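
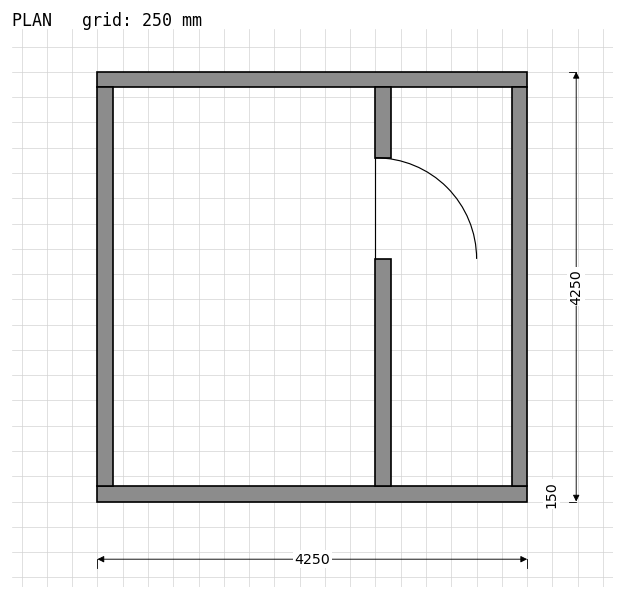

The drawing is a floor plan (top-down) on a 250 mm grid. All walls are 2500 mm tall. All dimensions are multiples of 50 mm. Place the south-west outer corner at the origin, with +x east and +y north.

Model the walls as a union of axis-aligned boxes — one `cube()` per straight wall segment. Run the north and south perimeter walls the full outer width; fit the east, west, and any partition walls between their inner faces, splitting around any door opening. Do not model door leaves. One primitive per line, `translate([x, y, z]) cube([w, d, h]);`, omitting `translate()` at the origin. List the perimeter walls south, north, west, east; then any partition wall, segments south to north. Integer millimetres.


cube([4250, 150, 2500]);
translate([0, 4100, 0]) cube([4250, 150, 2500]);
translate([0, 150, 0]) cube([150, 3950, 2500]);
translate([4100, 150, 0]) cube([150, 3950, 2500]);
translate([2750, 150, 0]) cube([150, 2250, 2500]);
translate([2750, 3400, 0]) cube([150, 700, 2500]);


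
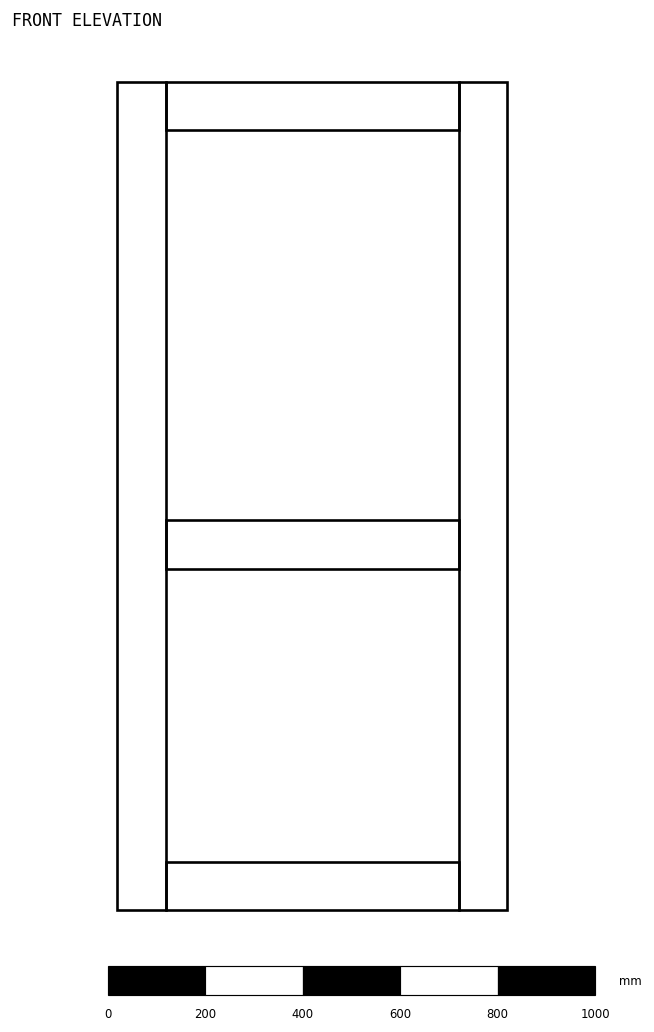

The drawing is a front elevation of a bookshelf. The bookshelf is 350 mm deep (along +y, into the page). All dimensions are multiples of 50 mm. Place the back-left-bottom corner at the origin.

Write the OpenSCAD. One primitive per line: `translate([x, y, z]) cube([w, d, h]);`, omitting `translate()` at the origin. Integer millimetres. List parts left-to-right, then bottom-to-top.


cube([100, 350, 1700]);
translate([100, 0, 0]) cube([600, 350, 100]);
translate([100, 0, 700]) cube([600, 350, 100]);
translate([100, 0, 1600]) cube([600, 350, 100]);
translate([700, 0, 0]) cube([100, 350, 1700]);


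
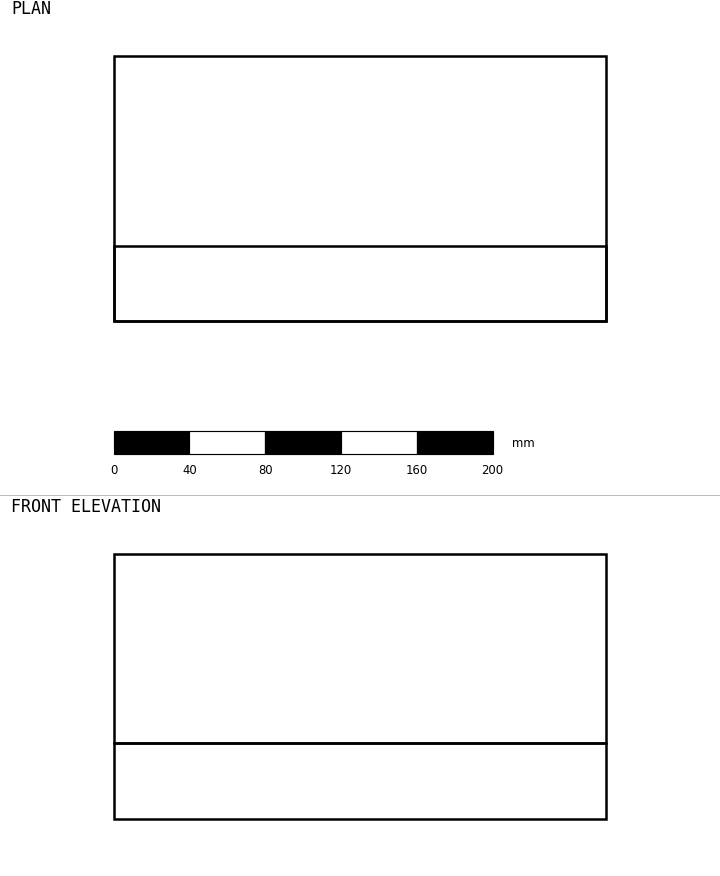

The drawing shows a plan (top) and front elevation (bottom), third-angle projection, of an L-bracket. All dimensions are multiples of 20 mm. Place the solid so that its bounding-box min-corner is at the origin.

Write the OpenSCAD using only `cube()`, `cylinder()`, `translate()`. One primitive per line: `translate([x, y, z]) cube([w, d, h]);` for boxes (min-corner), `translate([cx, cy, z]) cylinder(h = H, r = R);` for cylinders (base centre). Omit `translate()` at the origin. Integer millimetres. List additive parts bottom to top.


cube([260, 140, 40]);
translate([0, 0, 40]) cube([260, 40, 100]);


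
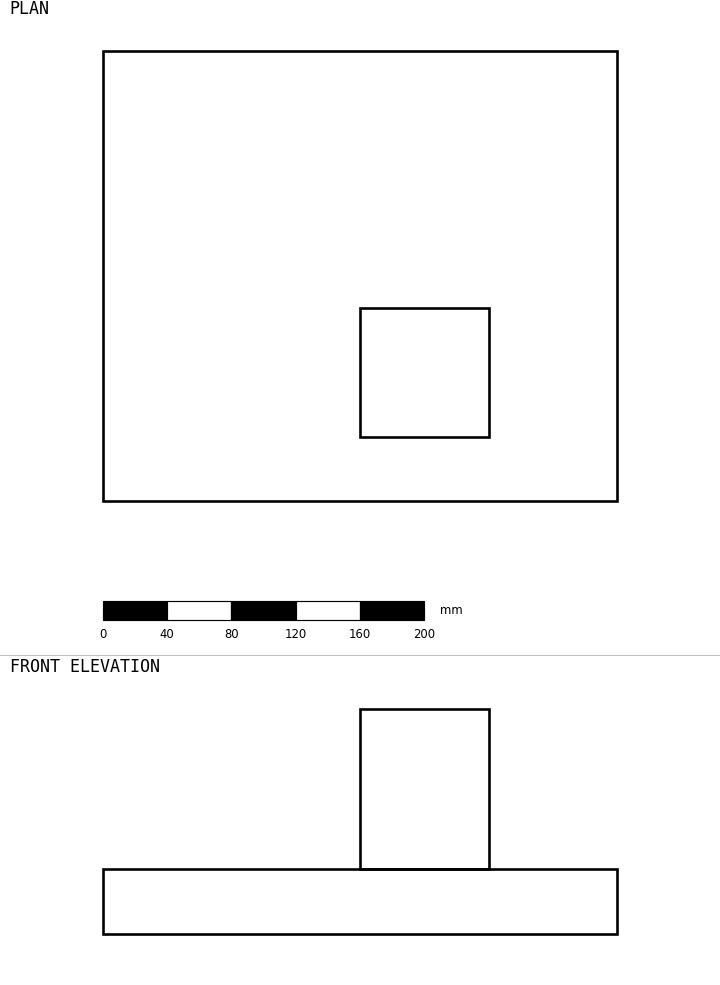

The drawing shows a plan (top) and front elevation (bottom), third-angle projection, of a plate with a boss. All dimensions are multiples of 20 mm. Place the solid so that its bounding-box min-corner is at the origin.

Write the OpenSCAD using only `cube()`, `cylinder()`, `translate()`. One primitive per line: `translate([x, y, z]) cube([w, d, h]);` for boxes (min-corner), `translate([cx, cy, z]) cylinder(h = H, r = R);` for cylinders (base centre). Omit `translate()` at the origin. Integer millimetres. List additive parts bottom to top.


cube([320, 280, 40]);
translate([160, 40, 40]) cube([80, 80, 100]);


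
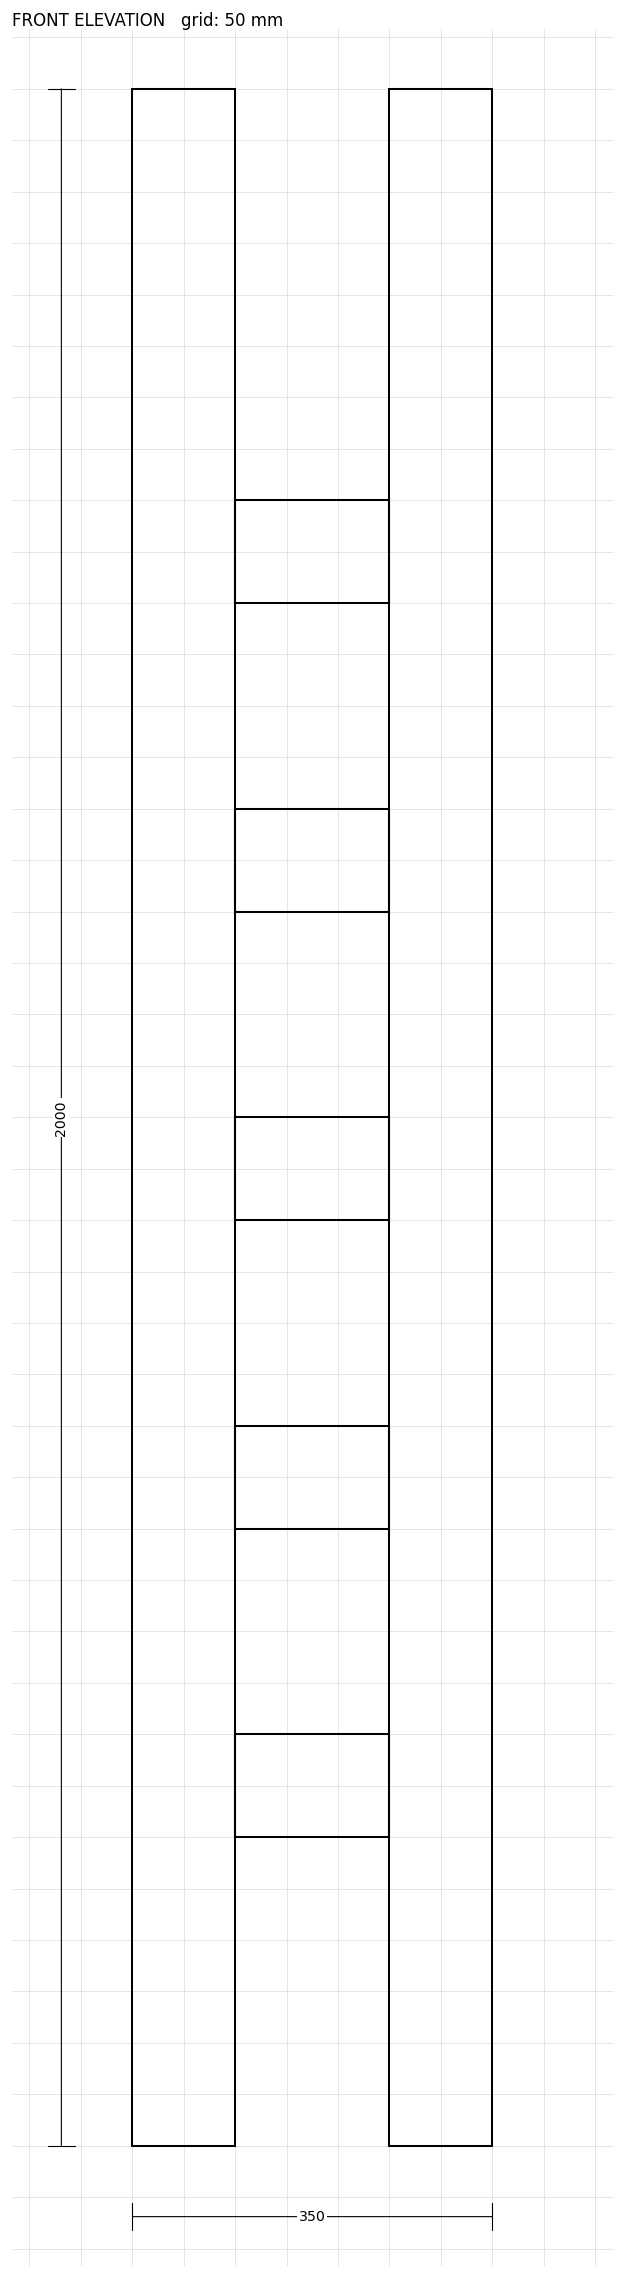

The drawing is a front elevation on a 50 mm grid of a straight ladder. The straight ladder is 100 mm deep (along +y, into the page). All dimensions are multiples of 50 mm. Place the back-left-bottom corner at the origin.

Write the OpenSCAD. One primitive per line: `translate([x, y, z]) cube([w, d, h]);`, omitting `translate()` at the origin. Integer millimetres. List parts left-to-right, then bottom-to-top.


cube([100, 100, 2000]);
translate([100, 0, 300]) cube([150, 100, 100]);
translate([100, 0, 600]) cube([150, 100, 100]);
translate([100, 0, 900]) cube([150, 100, 100]);
translate([100, 0, 1200]) cube([150, 100, 100]);
translate([100, 0, 1500]) cube([150, 100, 100]);
translate([250, 0, 0]) cube([100, 100, 2000]);


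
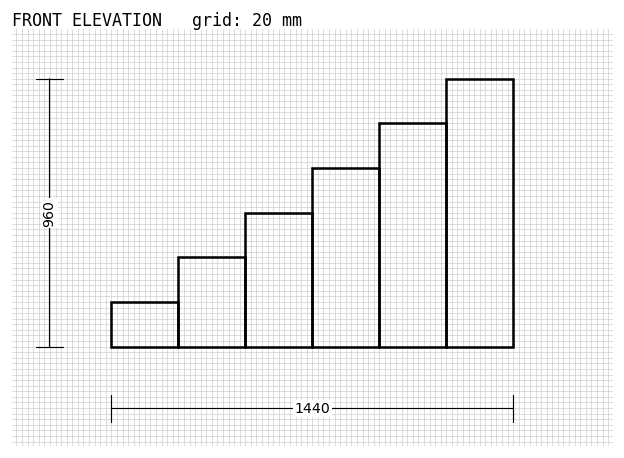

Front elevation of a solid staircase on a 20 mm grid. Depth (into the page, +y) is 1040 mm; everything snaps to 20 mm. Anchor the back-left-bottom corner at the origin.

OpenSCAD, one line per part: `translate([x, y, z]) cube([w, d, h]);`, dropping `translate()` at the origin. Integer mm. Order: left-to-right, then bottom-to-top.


cube([240, 1040, 160]);
translate([240, 0, 0]) cube([240, 1040, 320]);
translate([480, 0, 0]) cube([240, 1040, 480]);
translate([720, 0, 0]) cube([240, 1040, 640]);
translate([960, 0, 0]) cube([240, 1040, 800]);
translate([1200, 0, 0]) cube([240, 1040, 960]);


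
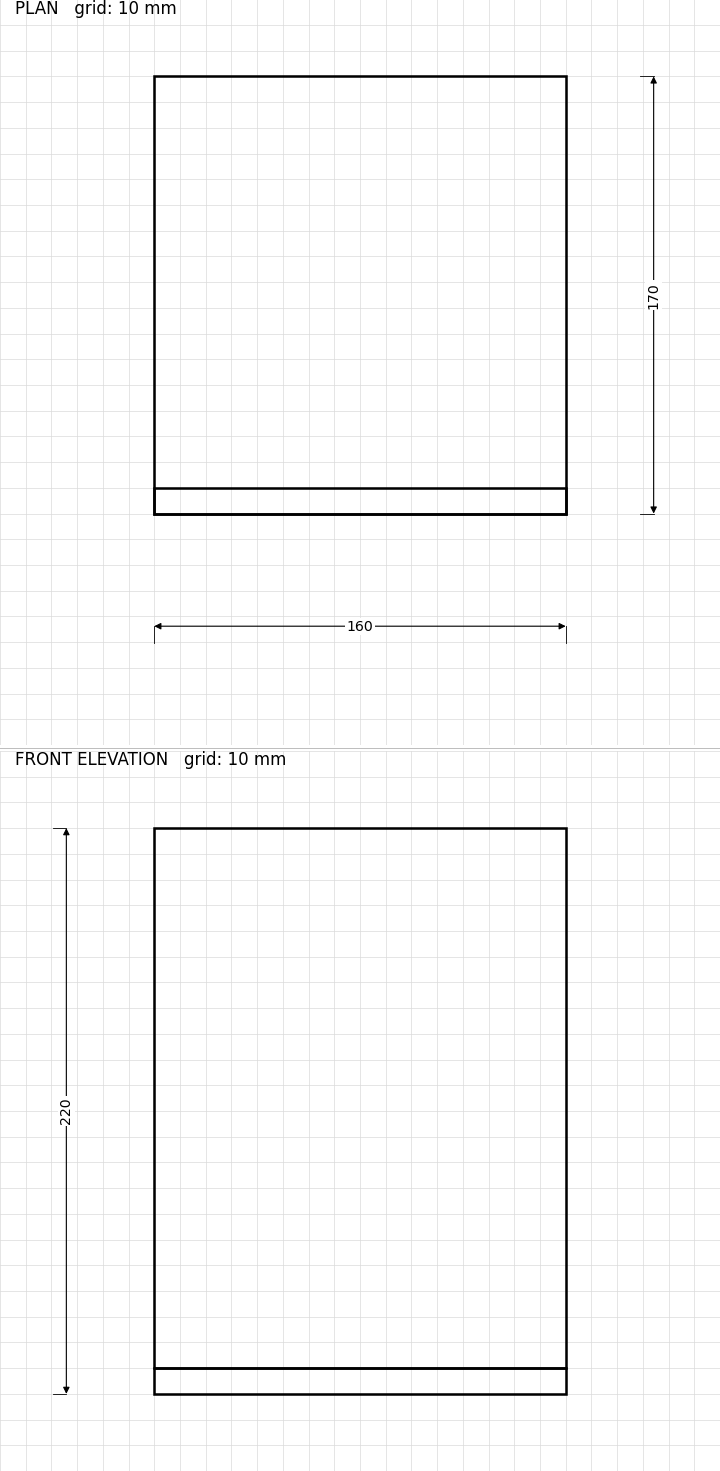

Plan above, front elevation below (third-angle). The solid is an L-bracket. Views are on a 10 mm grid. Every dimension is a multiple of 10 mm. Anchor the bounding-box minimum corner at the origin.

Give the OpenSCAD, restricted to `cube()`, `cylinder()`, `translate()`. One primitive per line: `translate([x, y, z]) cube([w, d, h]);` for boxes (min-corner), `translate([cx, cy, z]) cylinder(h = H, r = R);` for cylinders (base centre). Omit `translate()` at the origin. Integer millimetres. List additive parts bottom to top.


cube([160, 170, 10]);
translate([0, 0, 10]) cube([160, 10, 210]);


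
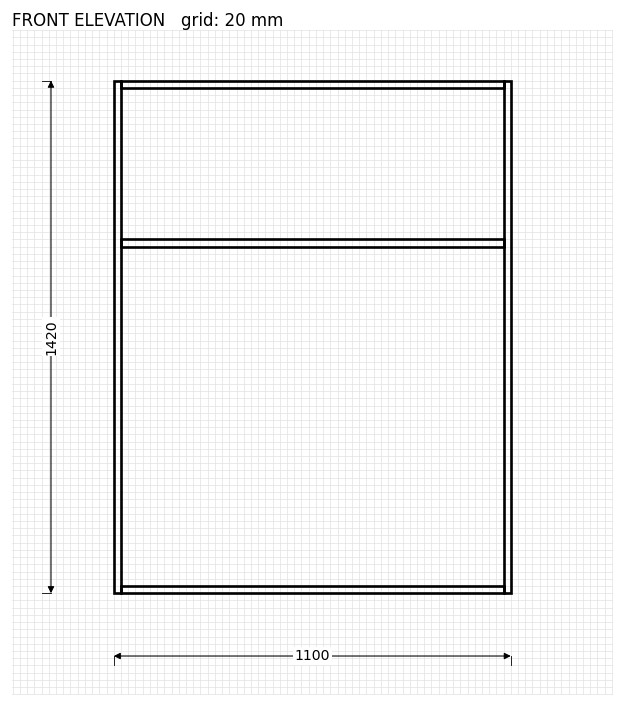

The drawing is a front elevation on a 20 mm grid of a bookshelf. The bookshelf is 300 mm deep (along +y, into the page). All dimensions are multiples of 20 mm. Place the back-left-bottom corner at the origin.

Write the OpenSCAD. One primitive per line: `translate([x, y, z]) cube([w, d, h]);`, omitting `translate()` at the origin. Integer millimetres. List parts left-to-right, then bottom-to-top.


cube([20, 300, 1420]);
translate([20, 0, 0]) cube([1060, 300, 20]);
translate([20, 0, 960]) cube([1060, 300, 20]);
translate([20, 0, 1400]) cube([1060, 300, 20]);
translate([1080, 0, 0]) cube([20, 300, 1420]);


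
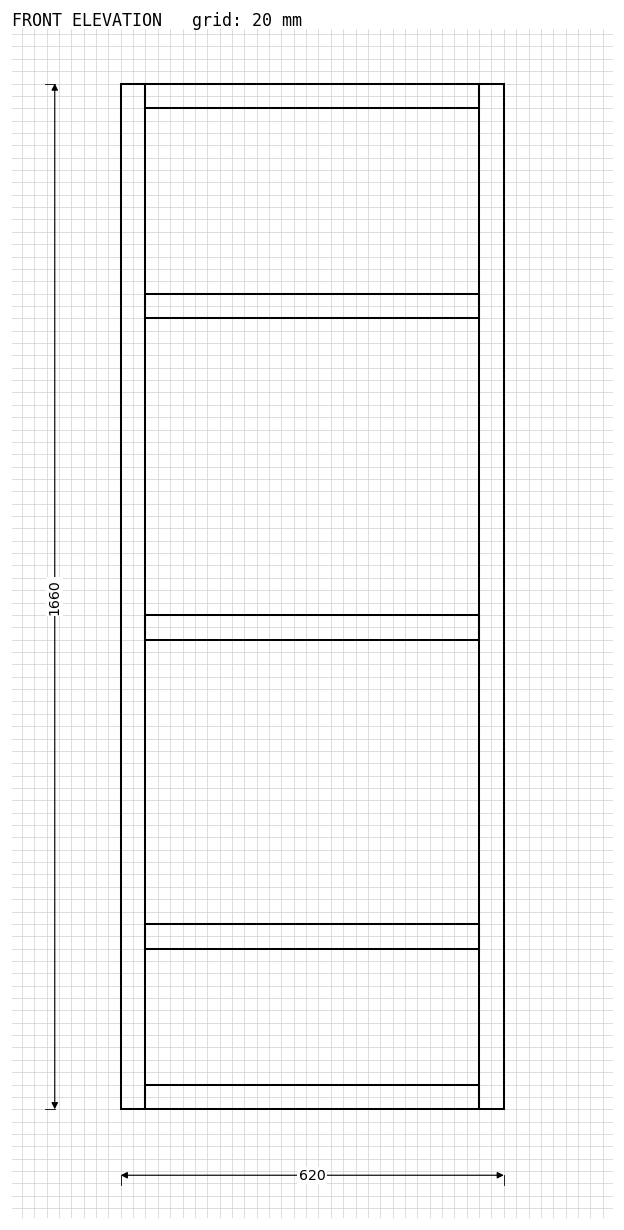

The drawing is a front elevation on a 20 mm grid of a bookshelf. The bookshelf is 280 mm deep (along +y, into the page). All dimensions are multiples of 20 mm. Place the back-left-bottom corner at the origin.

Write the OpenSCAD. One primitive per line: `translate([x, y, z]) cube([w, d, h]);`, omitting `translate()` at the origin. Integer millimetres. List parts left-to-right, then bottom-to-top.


cube([40, 280, 1660]);
translate([40, 0, 0]) cube([540, 280, 40]);
translate([40, 0, 260]) cube([540, 280, 40]);
translate([40, 0, 760]) cube([540, 280, 40]);
translate([40, 0, 1280]) cube([540, 280, 40]);
translate([40, 0, 1620]) cube([540, 280, 40]);
translate([580, 0, 0]) cube([40, 280, 1660]);


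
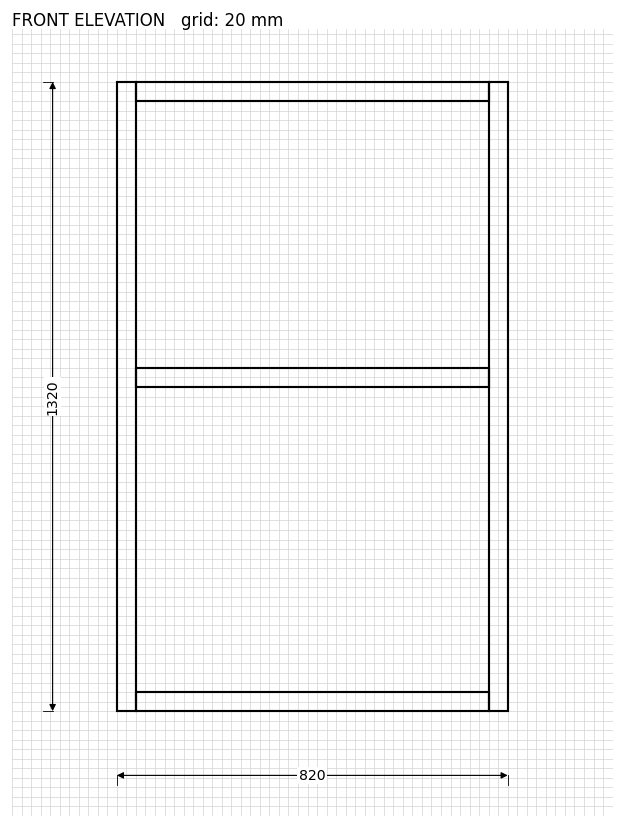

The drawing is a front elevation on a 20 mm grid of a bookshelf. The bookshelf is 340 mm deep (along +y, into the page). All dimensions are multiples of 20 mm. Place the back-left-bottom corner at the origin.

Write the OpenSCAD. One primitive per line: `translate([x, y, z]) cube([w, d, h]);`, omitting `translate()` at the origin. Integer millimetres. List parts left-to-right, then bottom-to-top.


cube([40, 340, 1320]);
translate([40, 0, 0]) cube([740, 340, 40]);
translate([40, 0, 680]) cube([740, 340, 40]);
translate([40, 0, 1280]) cube([740, 340, 40]);
translate([780, 0, 0]) cube([40, 340, 1320]);


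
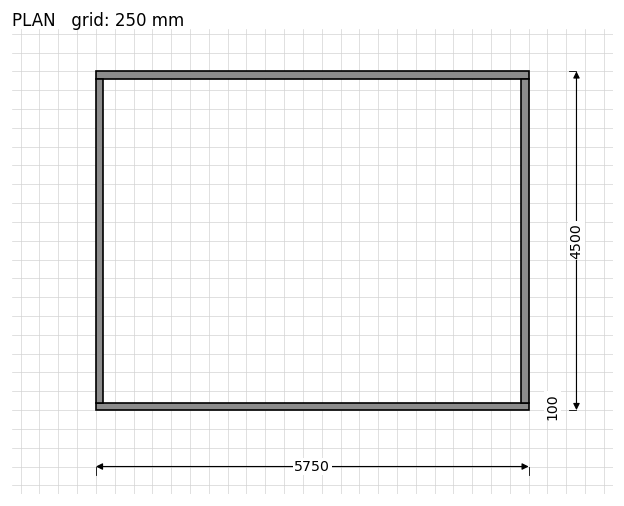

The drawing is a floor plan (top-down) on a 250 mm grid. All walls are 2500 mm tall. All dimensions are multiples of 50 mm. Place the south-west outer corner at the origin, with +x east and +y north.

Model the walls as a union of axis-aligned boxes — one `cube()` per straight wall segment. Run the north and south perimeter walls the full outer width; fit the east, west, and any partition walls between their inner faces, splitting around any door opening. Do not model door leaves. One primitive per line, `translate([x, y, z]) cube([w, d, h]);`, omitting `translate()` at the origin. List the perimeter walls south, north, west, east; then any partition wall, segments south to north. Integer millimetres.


cube([5750, 100, 2500]);
translate([0, 4400, 0]) cube([5750, 100, 2500]);
translate([0, 100, 0]) cube([100, 4300, 2500]);
translate([5650, 100, 0]) cube([100, 4300, 2500]);


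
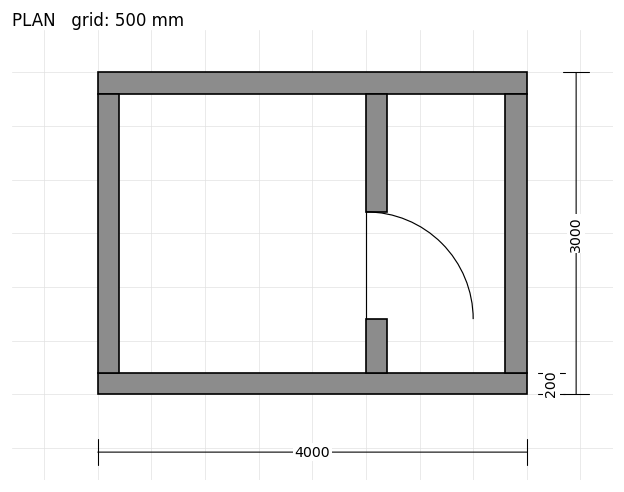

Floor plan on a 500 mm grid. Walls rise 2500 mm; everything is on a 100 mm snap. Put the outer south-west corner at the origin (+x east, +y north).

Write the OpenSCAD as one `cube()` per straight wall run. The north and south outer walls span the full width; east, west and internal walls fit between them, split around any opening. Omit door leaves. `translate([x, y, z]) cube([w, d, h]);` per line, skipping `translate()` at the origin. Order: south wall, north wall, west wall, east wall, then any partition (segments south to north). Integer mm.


cube([4000, 200, 2500]);
translate([0, 2800, 0]) cube([4000, 200, 2500]);
translate([0, 200, 0]) cube([200, 2600, 2500]);
translate([3800, 200, 0]) cube([200, 2600, 2500]);
translate([2500, 200, 0]) cube([200, 500, 2500]);
translate([2500, 1700, 0]) cube([200, 1100, 2500]);


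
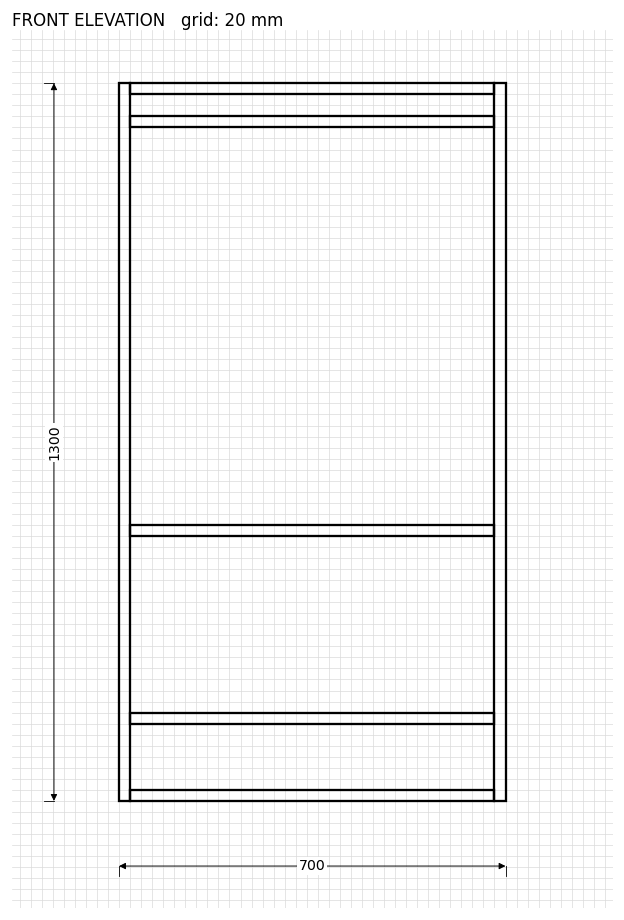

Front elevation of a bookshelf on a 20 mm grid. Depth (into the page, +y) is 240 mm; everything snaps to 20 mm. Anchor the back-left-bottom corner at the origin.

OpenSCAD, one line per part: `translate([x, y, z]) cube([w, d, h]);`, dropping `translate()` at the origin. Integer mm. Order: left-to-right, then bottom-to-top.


cube([20, 240, 1300]);
translate([20, 0, 0]) cube([660, 240, 20]);
translate([20, 0, 140]) cube([660, 240, 20]);
translate([20, 0, 480]) cube([660, 240, 20]);
translate([20, 0, 1220]) cube([660, 240, 20]);
translate([20, 0, 1280]) cube([660, 240, 20]);
translate([680, 0, 0]) cube([20, 240, 1300]);


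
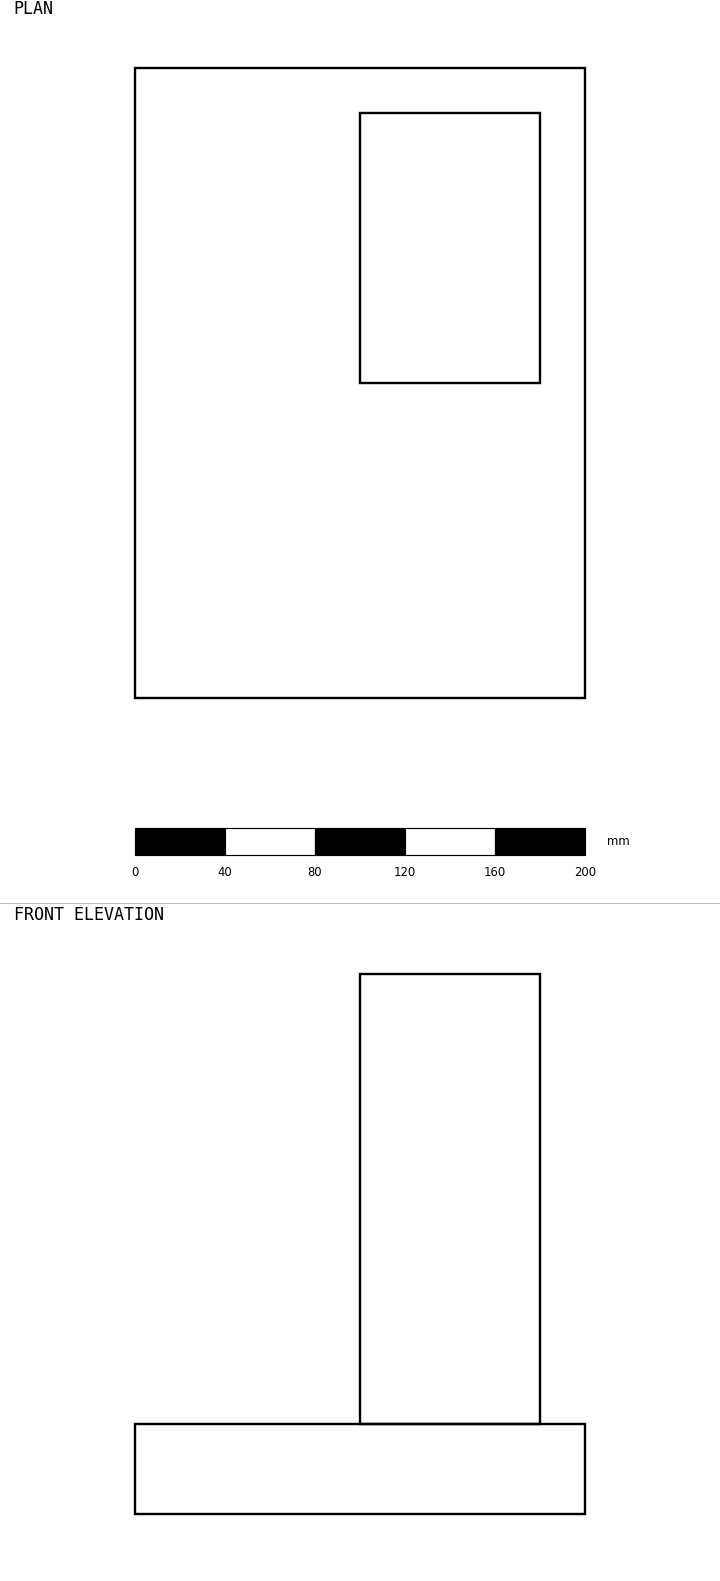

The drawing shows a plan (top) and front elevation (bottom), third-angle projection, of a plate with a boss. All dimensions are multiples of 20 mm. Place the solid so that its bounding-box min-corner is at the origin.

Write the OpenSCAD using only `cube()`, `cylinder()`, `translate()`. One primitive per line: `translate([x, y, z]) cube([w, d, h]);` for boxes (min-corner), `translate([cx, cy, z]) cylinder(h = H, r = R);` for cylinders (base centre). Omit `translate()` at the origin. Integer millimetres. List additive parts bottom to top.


cube([200, 280, 40]);
translate([100, 140, 40]) cube([80, 120, 200]);


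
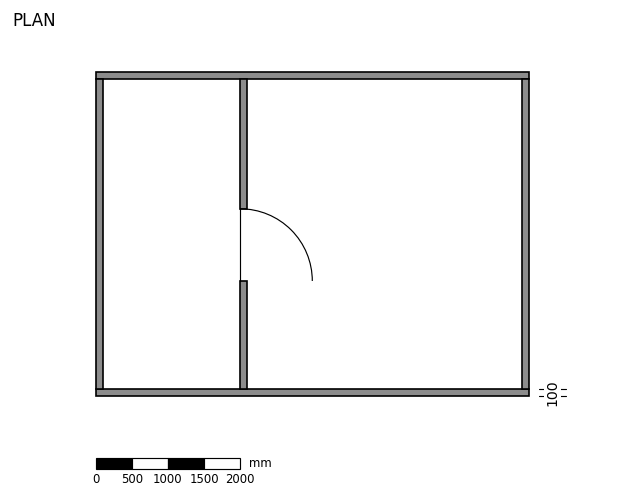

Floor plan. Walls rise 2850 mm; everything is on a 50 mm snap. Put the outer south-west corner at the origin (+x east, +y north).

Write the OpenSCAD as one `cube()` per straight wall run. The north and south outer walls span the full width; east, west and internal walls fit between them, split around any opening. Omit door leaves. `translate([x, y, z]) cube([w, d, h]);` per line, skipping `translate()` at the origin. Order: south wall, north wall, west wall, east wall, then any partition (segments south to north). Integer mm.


cube([6000, 100, 2850]);
translate([0, 4400, 0]) cube([6000, 100, 2850]);
translate([0, 100, 0]) cube([100, 4300, 2850]);
translate([5900, 100, 0]) cube([100, 4300, 2850]);
translate([2000, 100, 0]) cube([100, 1500, 2850]);
translate([2000, 2600, 0]) cube([100, 1800, 2850]);


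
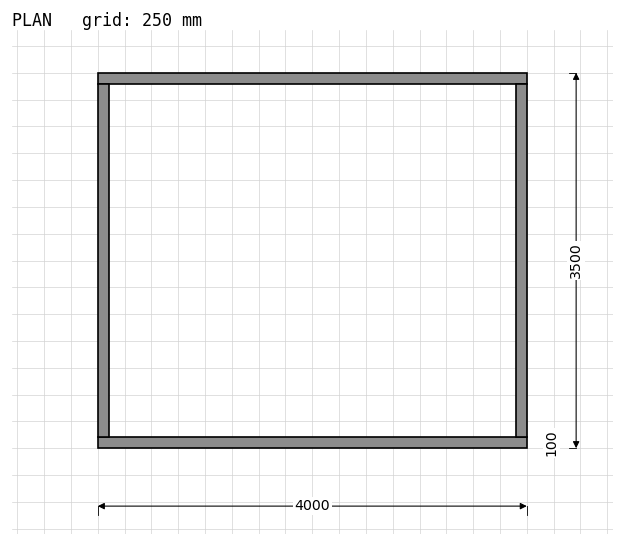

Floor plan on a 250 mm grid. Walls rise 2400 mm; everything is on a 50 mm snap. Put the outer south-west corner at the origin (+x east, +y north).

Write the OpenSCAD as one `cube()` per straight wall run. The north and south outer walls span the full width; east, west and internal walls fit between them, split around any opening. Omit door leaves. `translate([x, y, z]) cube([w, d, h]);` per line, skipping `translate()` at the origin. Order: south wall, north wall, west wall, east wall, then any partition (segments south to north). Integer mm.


cube([4000, 100, 2400]);
translate([0, 3400, 0]) cube([4000, 100, 2400]);
translate([0, 100, 0]) cube([100, 3300, 2400]);
translate([3900, 100, 0]) cube([100, 3300, 2400]);


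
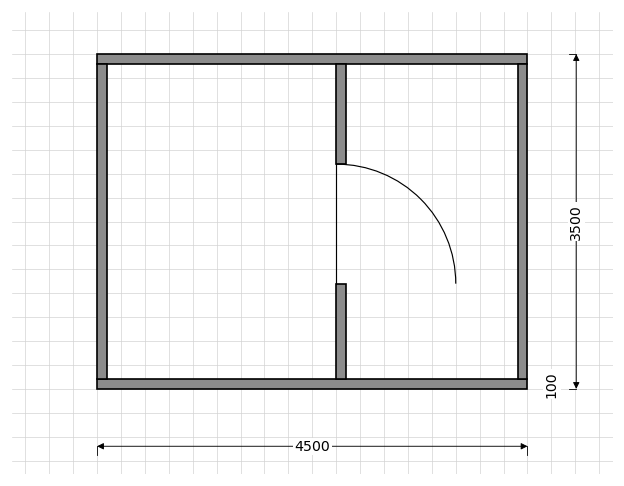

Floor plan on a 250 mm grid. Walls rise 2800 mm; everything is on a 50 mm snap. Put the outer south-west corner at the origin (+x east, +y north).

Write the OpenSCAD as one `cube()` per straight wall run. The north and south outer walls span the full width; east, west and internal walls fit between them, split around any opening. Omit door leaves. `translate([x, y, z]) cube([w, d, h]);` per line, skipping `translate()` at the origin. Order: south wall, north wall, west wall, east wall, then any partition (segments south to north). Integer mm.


cube([4500, 100, 2800]);
translate([0, 3400, 0]) cube([4500, 100, 2800]);
translate([0, 100, 0]) cube([100, 3300, 2800]);
translate([4400, 100, 0]) cube([100, 3300, 2800]);
translate([2500, 100, 0]) cube([100, 1000, 2800]);
translate([2500, 2350, 0]) cube([100, 1050, 2800]);


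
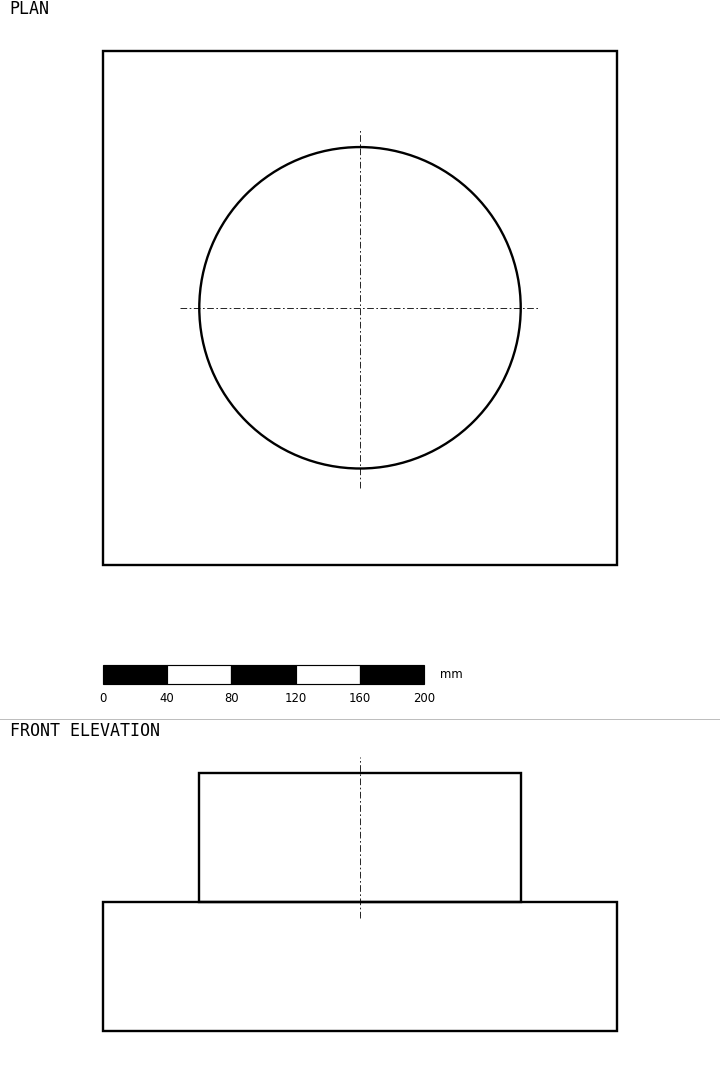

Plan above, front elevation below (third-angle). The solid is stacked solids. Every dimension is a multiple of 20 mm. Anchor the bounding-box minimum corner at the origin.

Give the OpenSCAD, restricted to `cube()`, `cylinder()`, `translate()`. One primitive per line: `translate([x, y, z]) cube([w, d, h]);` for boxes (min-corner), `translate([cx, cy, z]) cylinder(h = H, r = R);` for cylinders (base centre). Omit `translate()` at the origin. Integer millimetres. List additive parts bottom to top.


cube([320, 320, 80]);
translate([160, 160, 80]) cylinder(h = 80, r = 100);


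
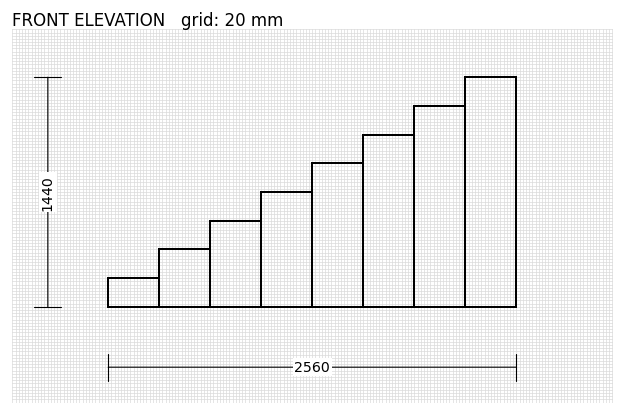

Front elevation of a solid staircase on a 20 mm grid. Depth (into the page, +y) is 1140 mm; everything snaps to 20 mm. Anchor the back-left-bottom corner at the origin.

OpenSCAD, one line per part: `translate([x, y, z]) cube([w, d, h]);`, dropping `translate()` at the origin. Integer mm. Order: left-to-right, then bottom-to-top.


cube([320, 1140, 180]);
translate([320, 0, 0]) cube([320, 1140, 360]);
translate([640, 0, 0]) cube([320, 1140, 540]);
translate([960, 0, 0]) cube([320, 1140, 720]);
translate([1280, 0, 0]) cube([320, 1140, 900]);
translate([1600, 0, 0]) cube([320, 1140, 1080]);
translate([1920, 0, 0]) cube([320, 1140, 1260]);
translate([2240, 0, 0]) cube([320, 1140, 1440]);


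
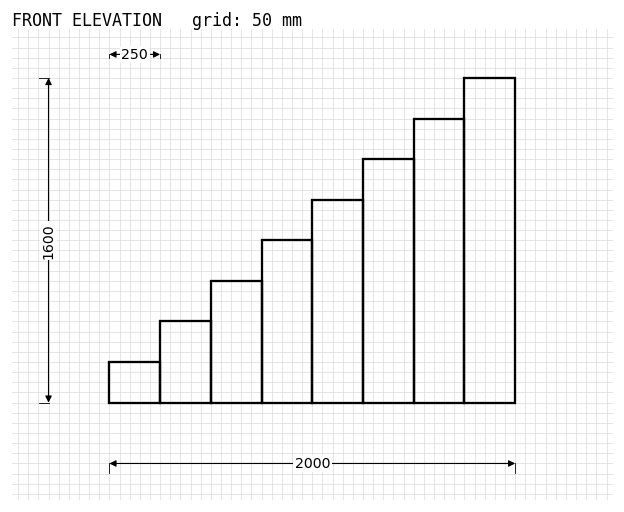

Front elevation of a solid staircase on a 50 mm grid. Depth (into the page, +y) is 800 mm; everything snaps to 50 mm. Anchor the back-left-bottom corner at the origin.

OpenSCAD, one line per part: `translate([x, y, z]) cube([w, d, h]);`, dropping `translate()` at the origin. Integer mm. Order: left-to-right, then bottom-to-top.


cube([250, 800, 200]);
translate([250, 0, 0]) cube([250, 800, 400]);
translate([500, 0, 0]) cube([250, 800, 600]);
translate([750, 0, 0]) cube([250, 800, 800]);
translate([1000, 0, 0]) cube([250, 800, 1000]);
translate([1250, 0, 0]) cube([250, 800, 1200]);
translate([1500, 0, 0]) cube([250, 800, 1400]);
translate([1750, 0, 0]) cube([250, 800, 1600]);


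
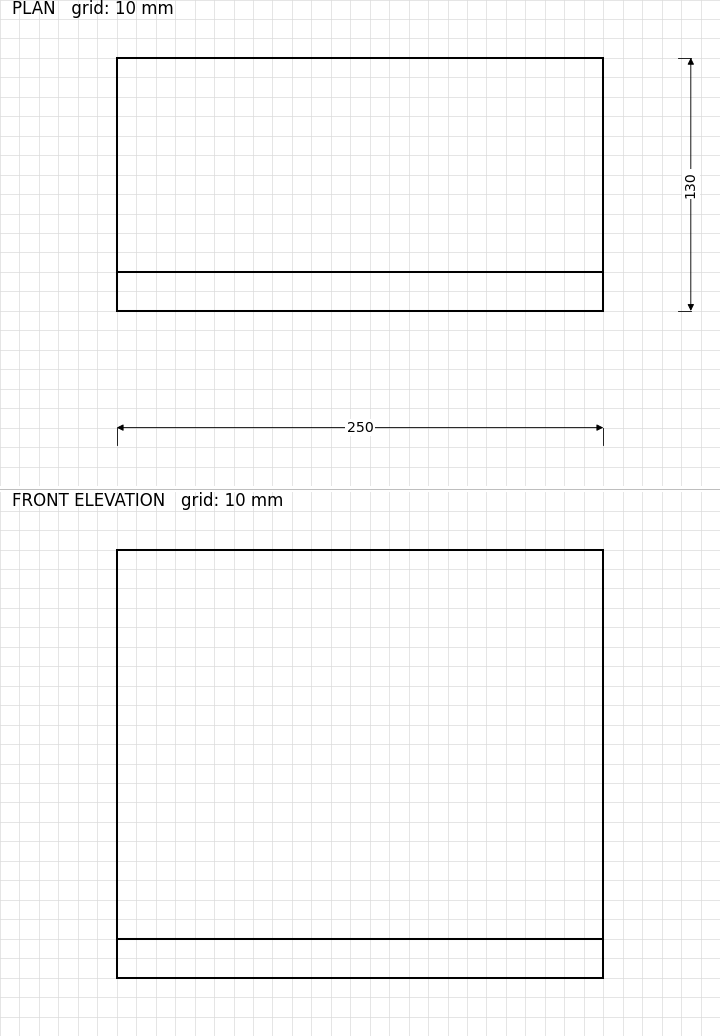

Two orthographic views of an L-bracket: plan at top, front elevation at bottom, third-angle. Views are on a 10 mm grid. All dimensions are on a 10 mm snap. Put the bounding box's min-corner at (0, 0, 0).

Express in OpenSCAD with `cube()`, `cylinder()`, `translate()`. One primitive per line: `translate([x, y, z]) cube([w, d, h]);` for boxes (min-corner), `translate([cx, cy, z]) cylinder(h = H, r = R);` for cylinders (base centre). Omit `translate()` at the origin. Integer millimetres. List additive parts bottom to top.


cube([250, 130, 20]);
translate([0, 0, 20]) cube([250, 20, 200]);


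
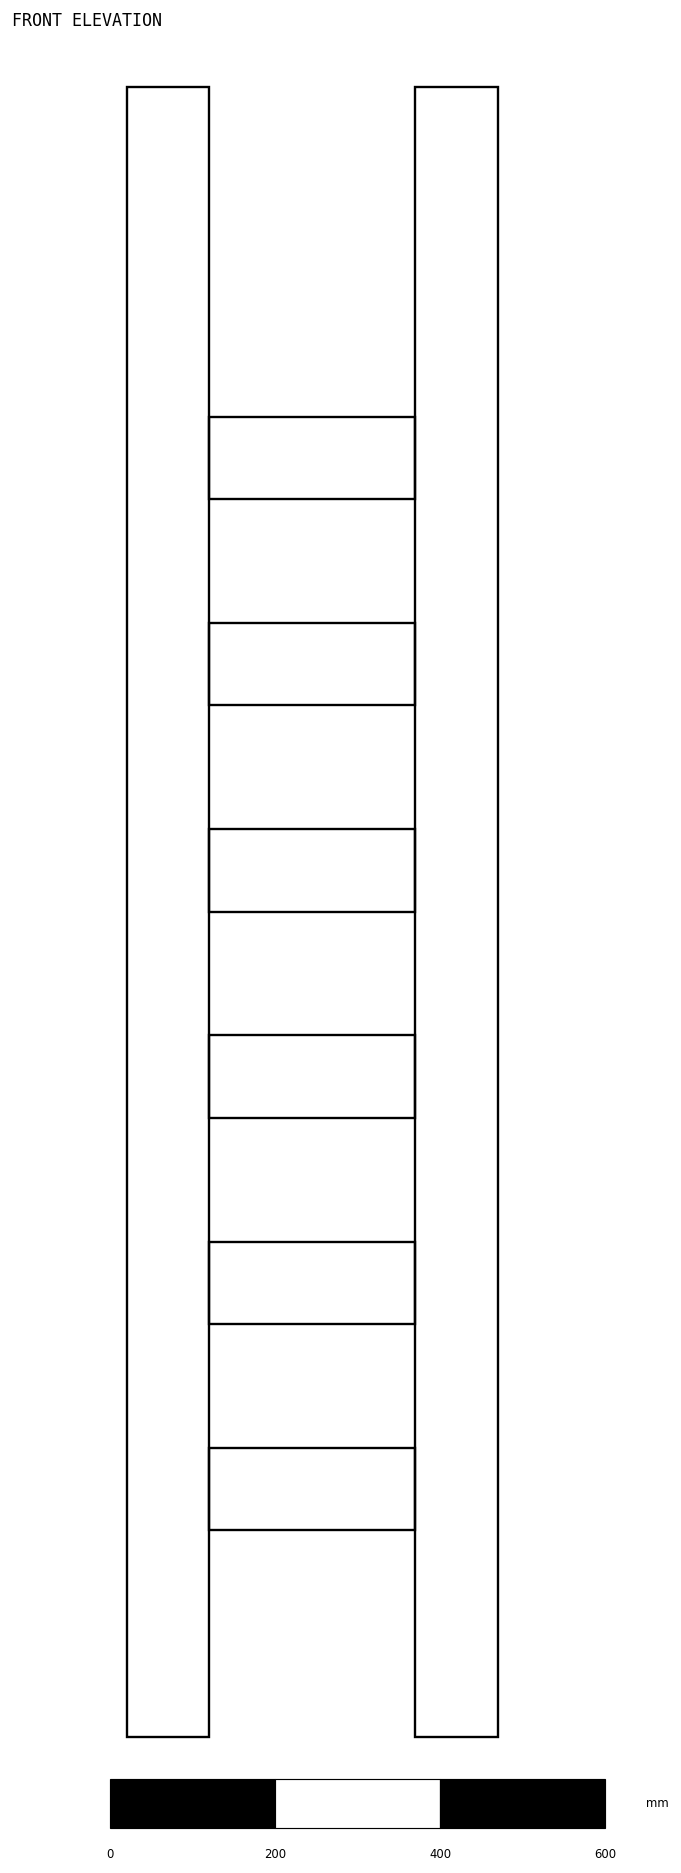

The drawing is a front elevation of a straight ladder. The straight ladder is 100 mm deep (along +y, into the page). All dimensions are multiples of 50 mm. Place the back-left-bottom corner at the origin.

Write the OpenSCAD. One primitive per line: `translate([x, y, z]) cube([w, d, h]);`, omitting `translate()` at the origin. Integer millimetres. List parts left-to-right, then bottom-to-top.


cube([100, 100, 2000]);
translate([100, 0, 250]) cube([250, 100, 100]);
translate([100, 0, 500]) cube([250, 100, 100]);
translate([100, 0, 750]) cube([250, 100, 100]);
translate([100, 0, 1000]) cube([250, 100, 100]);
translate([100, 0, 1250]) cube([250, 100, 100]);
translate([100, 0, 1500]) cube([250, 100, 100]);
translate([350, 0, 0]) cube([100, 100, 2000]);


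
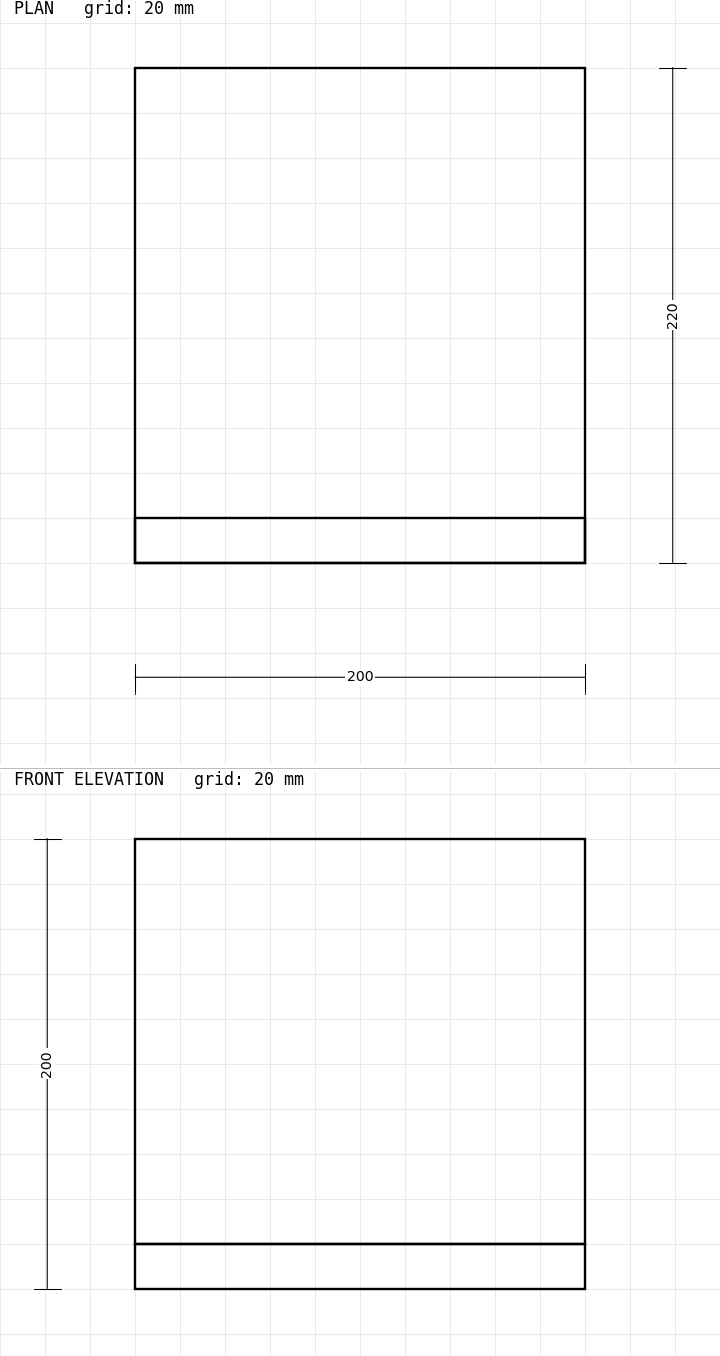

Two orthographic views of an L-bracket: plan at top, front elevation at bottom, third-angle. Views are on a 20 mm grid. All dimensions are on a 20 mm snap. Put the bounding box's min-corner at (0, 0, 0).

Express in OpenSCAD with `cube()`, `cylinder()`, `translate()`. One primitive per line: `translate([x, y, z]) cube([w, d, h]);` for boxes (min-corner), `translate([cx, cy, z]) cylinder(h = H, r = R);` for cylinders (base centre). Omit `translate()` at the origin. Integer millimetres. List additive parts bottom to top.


cube([200, 220, 20]);
translate([0, 0, 20]) cube([200, 20, 180]);


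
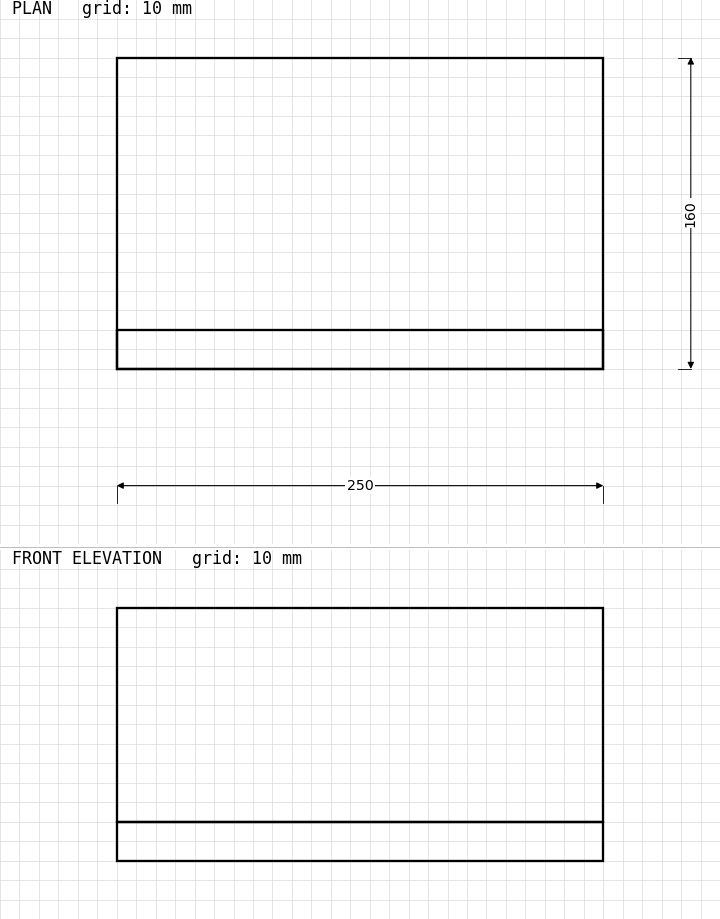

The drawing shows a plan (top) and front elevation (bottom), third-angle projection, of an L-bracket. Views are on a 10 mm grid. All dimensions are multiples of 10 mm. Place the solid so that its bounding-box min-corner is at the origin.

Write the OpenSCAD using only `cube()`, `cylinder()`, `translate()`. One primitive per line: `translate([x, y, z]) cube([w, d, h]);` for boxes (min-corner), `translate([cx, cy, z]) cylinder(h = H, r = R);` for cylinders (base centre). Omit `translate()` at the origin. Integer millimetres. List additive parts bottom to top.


cube([250, 160, 20]);
translate([0, 0, 20]) cube([250, 20, 110]);


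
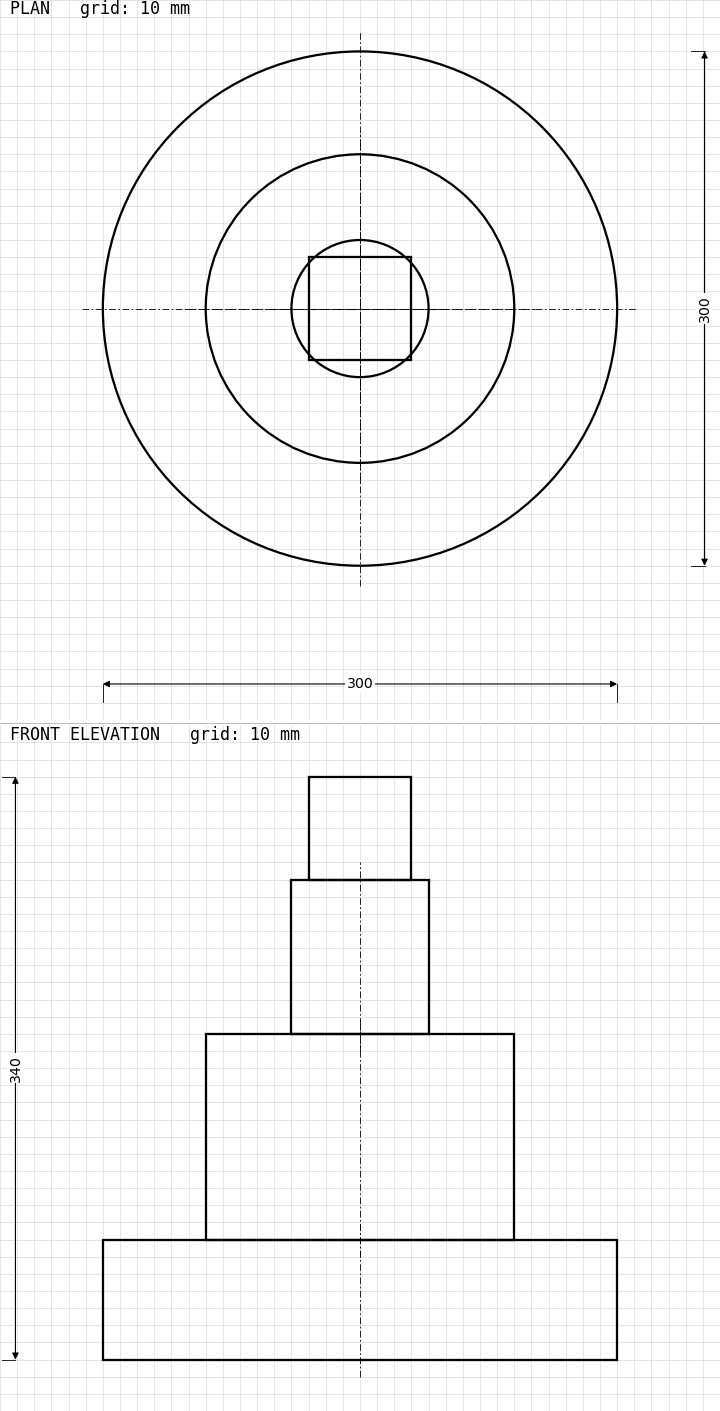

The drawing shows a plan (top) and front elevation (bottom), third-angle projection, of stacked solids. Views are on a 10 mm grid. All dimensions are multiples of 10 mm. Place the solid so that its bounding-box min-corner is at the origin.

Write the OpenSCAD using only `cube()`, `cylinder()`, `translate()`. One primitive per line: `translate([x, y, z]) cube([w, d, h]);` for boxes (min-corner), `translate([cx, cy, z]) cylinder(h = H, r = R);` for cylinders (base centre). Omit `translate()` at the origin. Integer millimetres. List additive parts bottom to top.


translate([150, 150, 0]) cylinder(h = 70, r = 150);
translate([150, 150, 70]) cylinder(h = 120, r = 90);
translate([150, 150, 190]) cylinder(h = 90, r = 40);
translate([120, 120, 280]) cube([60, 60, 60]);


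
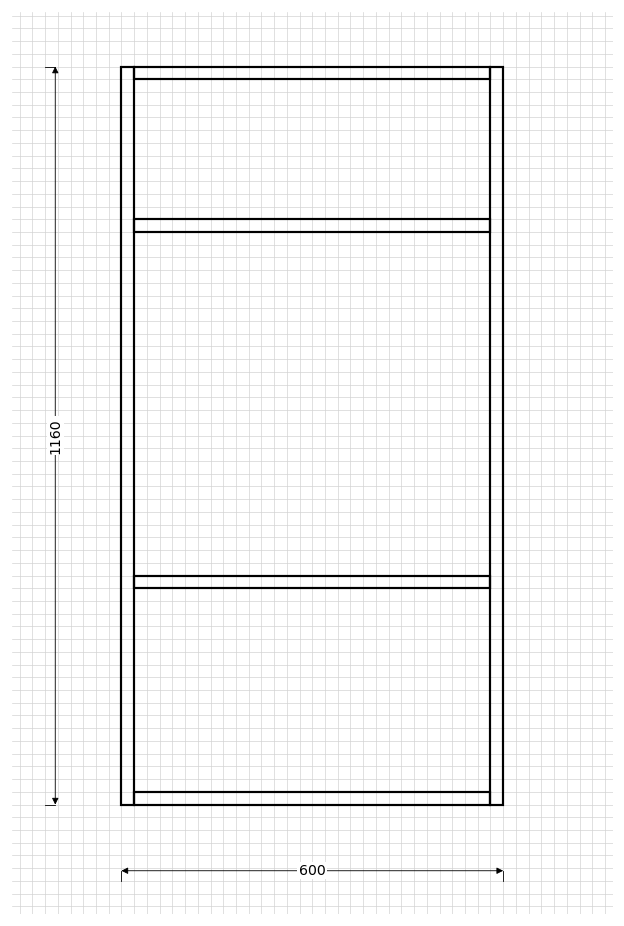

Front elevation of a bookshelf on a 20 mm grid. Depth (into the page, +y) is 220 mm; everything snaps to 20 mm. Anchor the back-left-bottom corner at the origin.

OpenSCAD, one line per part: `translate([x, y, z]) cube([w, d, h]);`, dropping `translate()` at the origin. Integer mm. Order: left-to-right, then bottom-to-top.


cube([20, 220, 1160]);
translate([20, 0, 0]) cube([560, 220, 20]);
translate([20, 0, 340]) cube([560, 220, 20]);
translate([20, 0, 900]) cube([560, 220, 20]);
translate([20, 0, 1140]) cube([560, 220, 20]);
translate([580, 0, 0]) cube([20, 220, 1160]);


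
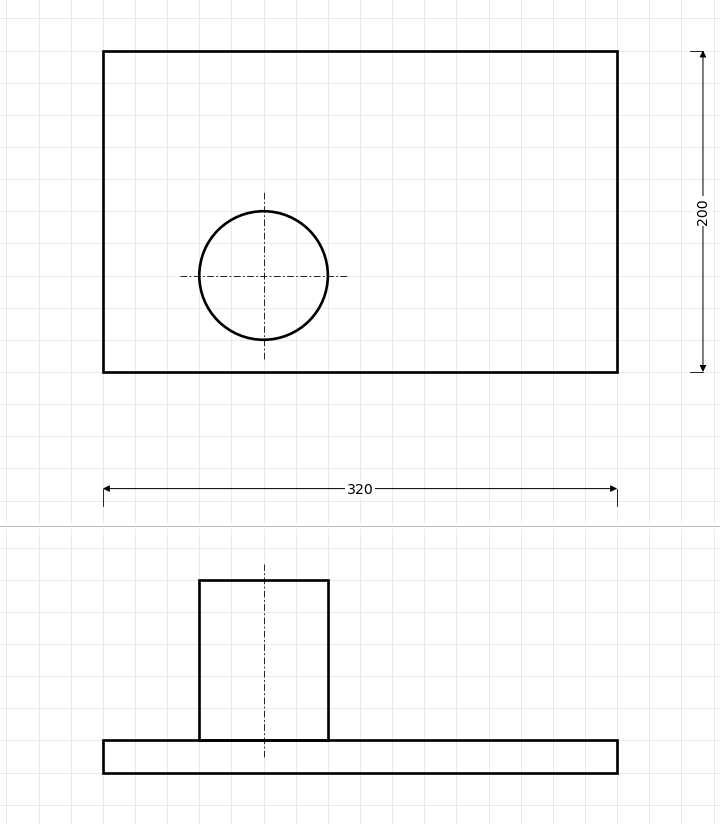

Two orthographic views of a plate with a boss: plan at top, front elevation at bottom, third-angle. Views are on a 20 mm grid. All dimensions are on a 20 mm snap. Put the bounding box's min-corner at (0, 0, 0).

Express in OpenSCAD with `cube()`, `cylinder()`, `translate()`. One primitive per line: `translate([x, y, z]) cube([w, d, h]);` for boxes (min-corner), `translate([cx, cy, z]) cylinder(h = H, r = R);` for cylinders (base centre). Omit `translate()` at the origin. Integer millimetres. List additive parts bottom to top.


cube([320, 200, 20]);
translate([100, 60, 20]) cylinder(h = 100, r = 40);


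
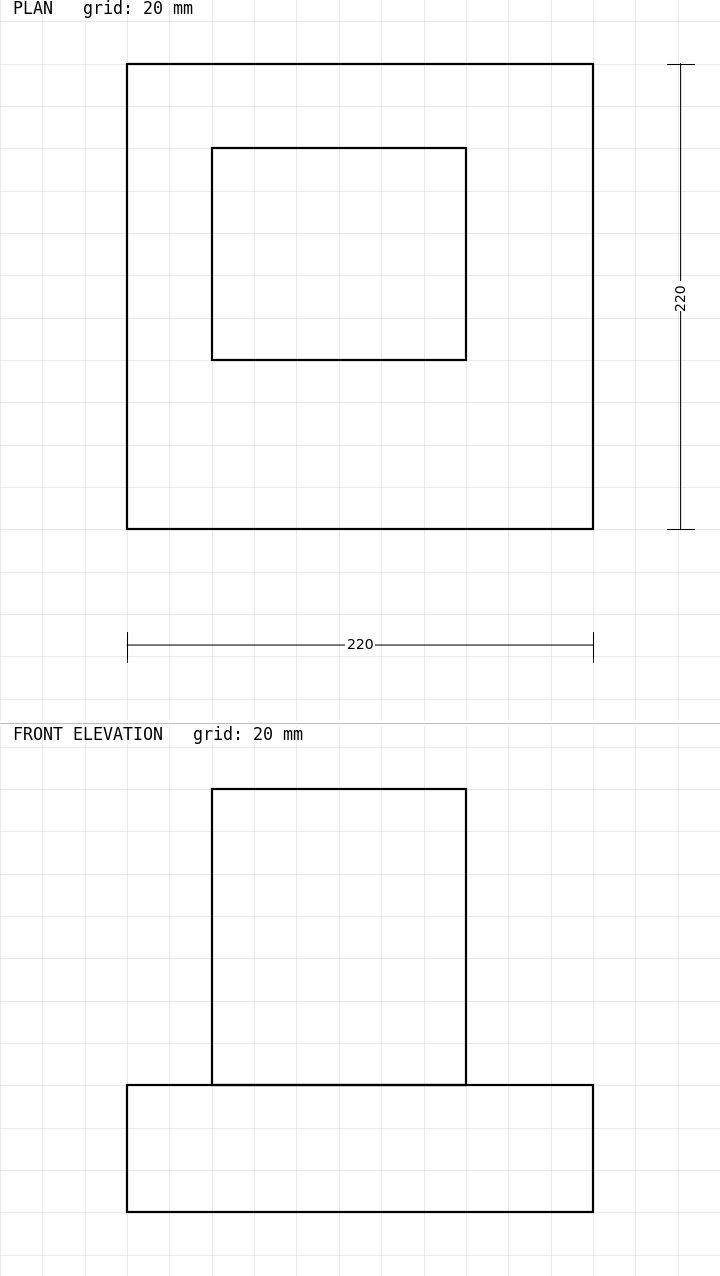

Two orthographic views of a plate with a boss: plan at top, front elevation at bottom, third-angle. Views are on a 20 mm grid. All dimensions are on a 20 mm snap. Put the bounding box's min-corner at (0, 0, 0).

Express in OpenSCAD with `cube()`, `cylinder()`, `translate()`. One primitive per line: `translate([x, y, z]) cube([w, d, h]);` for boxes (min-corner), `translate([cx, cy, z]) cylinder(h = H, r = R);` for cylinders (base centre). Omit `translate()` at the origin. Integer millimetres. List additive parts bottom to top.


cube([220, 220, 60]);
translate([40, 80, 60]) cube([120, 100, 140]);


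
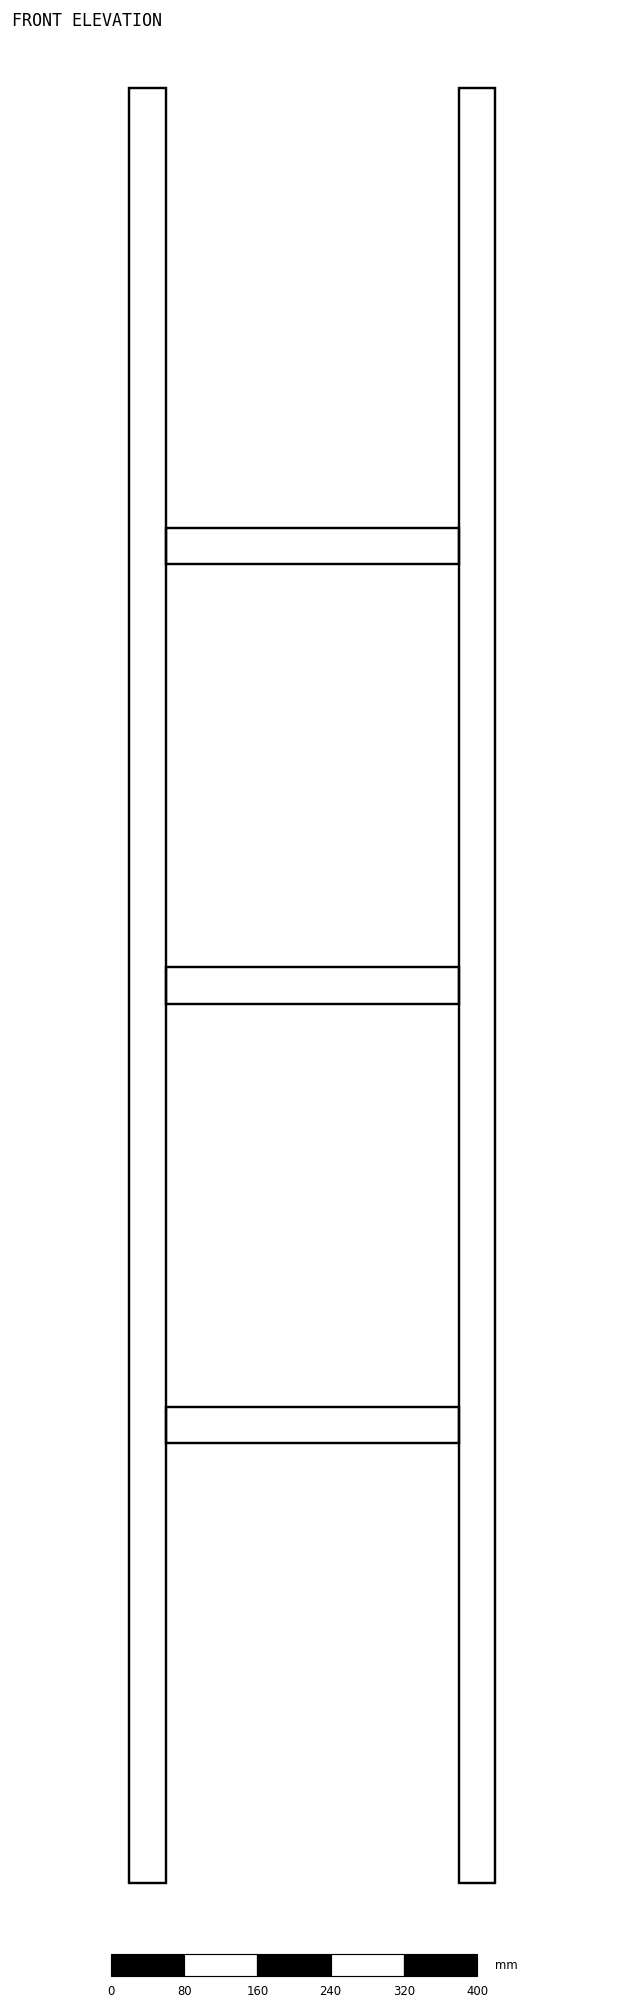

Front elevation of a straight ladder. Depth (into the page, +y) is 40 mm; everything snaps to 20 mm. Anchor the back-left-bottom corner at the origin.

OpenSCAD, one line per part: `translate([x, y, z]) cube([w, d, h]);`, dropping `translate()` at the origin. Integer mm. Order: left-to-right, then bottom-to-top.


cube([40, 40, 1960]);
translate([40, 0, 480]) cube([320, 40, 40]);
translate([40, 0, 960]) cube([320, 40, 40]);
translate([40, 0, 1440]) cube([320, 40, 40]);
translate([360, 0, 0]) cube([40, 40, 1960]);


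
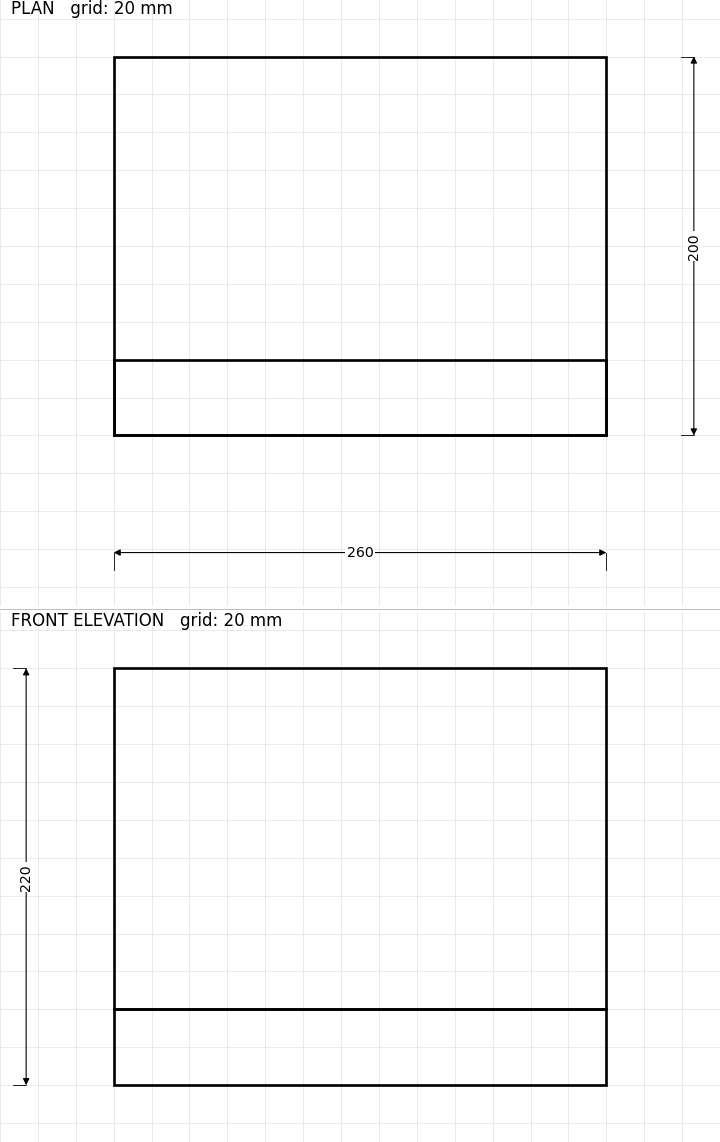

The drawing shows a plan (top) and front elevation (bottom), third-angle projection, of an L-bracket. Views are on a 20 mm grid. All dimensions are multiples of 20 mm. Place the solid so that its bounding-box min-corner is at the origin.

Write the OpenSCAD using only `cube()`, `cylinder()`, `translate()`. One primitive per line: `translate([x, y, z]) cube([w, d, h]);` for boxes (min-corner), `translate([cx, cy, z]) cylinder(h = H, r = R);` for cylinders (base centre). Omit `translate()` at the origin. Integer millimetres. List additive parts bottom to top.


cube([260, 200, 40]);
translate([0, 0, 40]) cube([260, 40, 180]);


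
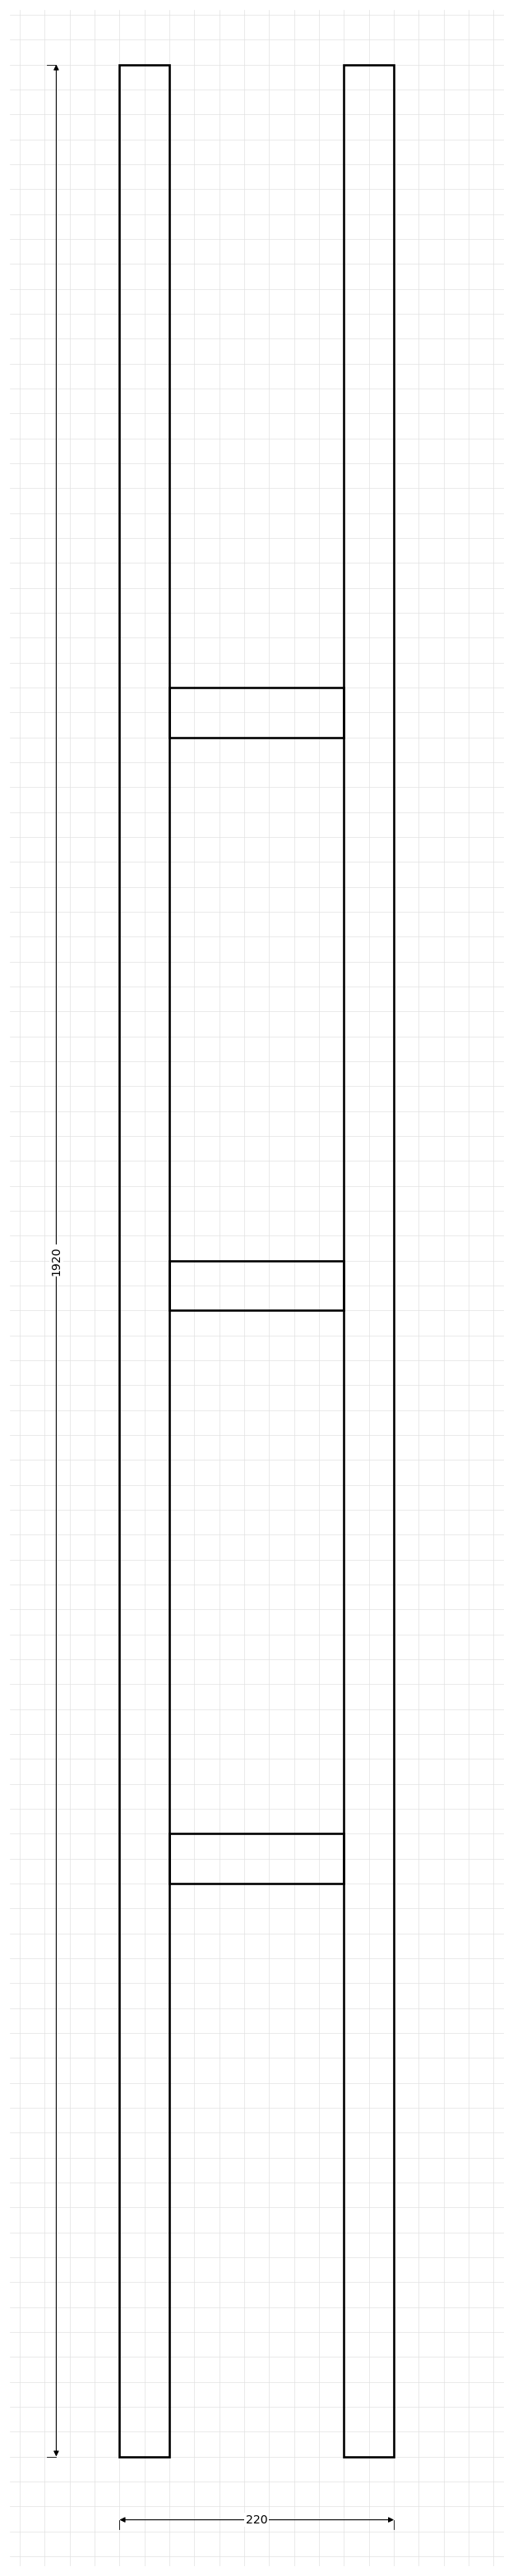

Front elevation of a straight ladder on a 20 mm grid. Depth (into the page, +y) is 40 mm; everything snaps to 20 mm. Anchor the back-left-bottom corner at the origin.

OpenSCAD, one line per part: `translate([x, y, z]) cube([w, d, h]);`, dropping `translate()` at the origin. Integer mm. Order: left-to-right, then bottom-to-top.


cube([40, 40, 1920]);
translate([40, 0, 460]) cube([140, 40, 40]);
translate([40, 0, 920]) cube([140, 40, 40]);
translate([40, 0, 1380]) cube([140, 40, 40]);
translate([180, 0, 0]) cube([40, 40, 1920]);


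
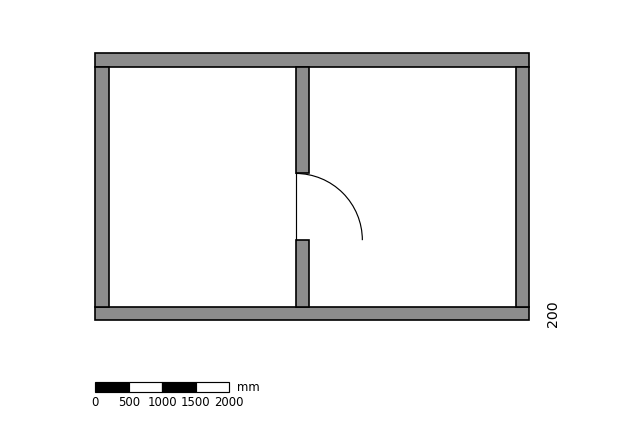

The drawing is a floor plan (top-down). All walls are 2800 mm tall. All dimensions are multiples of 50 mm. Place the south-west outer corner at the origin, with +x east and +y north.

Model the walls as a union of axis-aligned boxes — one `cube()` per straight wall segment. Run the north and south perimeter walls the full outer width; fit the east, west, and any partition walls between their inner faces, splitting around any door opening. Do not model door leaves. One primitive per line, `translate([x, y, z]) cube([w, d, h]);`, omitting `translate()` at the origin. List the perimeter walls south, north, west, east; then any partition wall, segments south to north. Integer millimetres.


cube([6500, 200, 2800]);
translate([0, 3800, 0]) cube([6500, 200, 2800]);
translate([0, 200, 0]) cube([200, 3600, 2800]);
translate([6300, 200, 0]) cube([200, 3600, 2800]);
translate([3000, 200, 0]) cube([200, 1000, 2800]);
translate([3000, 2200, 0]) cube([200, 1600, 2800]);


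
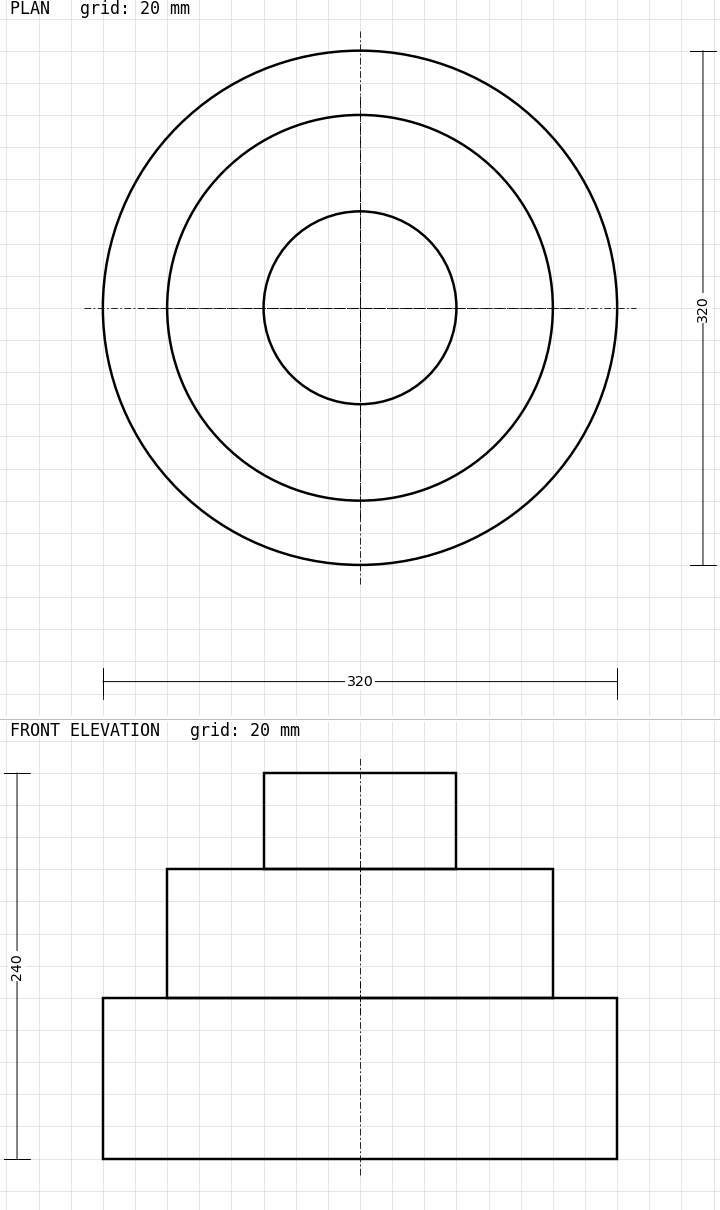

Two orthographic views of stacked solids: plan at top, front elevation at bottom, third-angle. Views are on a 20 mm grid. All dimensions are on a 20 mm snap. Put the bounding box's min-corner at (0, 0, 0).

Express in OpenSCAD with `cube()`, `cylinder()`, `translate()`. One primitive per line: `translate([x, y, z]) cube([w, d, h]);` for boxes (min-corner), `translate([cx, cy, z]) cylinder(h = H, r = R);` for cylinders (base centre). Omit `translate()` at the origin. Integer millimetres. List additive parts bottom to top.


translate([160, 160, 0]) cylinder(h = 100, r = 160);
translate([160, 160, 100]) cylinder(h = 80, r = 120);
translate([160, 160, 180]) cylinder(h = 60, r = 60);
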